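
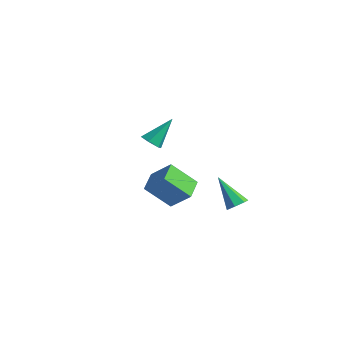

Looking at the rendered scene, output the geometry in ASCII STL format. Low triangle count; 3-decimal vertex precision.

solid 
facet normal -0.171 -0.694 -0.699
outer loop
vertex 0.026 -3.117 3.173
vertex -0.618 -2.976 3.19
vertex -0.22 -2.654 2.773
endloop
endfacet
facet normal 0.922 0.355 -0.156
outer loop
vertex 0.026 -3.117 3.173
vertex -0.22 -2.654 2.773
vertex -0.302 -1.684 4.49
endloop
endfacet
facet normal -0.171 -0.694 -0.699
outer loop
vertex -0.22 -2.654 2.773
vertex -0.618 -2.976 3.19
vertex -0.865 -2.512 2.79
endloop
endfacet
facet normal 0.177 0.861 -0.478
outer loop
vertex -0.22 -2.654 2.773
vertex -0.865 -2.512 2.79
vertex -0.302 -1.684 4.49
endloop
endfacet
facet normal -0.170 -0.694 -0.700
outer loop
vertex -0.865 -2.512 2.79
vertex -0.618 -2.976 3.19
vertex -1.263 -2.834 3.206
endloop
endfacet
facet normal -0.695 0.710 -0.116
outer loop
vertex -0.865 -2.512 2.79
vertex -1.263 -2.834 3.206
vertex -0.302 -1.684 4.49
endloop
endfacet
facet normal -0.170 -0.694 -0.700
outer loop
vertex -1.263 -2.834 3.206
vertex -0.618 -2.976 3.19
vertex -1.016 -3.298 3.606
endloop
endfacet
facet normal -0.821 0.052 0.568
outer loop
vertex -1.263 -2.834 3.206
vertex -1.016 -3.298 3.606
vertex -0.302 -1.684 4.49
endloop
endfacet
facet normal -0.169 -0.694 -0.699
outer loop
vertex -1.016 -3.298 3.606
vertex -0.618 -2.976 3.19
vertex -0.372 -3.439 3.59
endloop
endfacet
facet normal -0.077 -0.453 0.888
outer loop
vertex -1.016 -3.298 3.606
vertex -0.372 -3.439 3.59
vertex -0.302 -1.684 4.49
endloop
endfacet
facet normal -0.171 -0.694 -0.699
outer loop
vertex -0.372 -3.439 3.59
vertex -0.618 -2.976 3.19
vertex 0.026 -3.117 3.173
endloop
endfacet
facet normal 0.795 -0.302 0.526
outer loop
vertex -0.372 -3.439 3.59
vertex 0.026 -3.117 3.173
vertex -0.302 -1.684 4.49
endloop
endfacet
facet normal -0.685 -0.181 -0.705
outer loop
vertex -3.328 -0.647 -3.023
vertex -3.918 0.561 -2.76
vertex -2.154 0.224 -4.388
endloop
endfacet
facet normal 0.431 -0.882 -0.192
outer loop
vertex -0.962 0.539 -3.16
vertex -3.328 -0.647 -3.023
vertex -2.154 0.224 -4.388
endloop
endfacet
facet normal -0.685 -0.181 -0.705
outer loop
vertex -2.154 0.224 -4.388
vertex -3.918 0.561 -2.76
vertex -2.744 1.432 -4.124
endloop
endfacet
facet normal 0.587 0.436 -0.682
outer loop
vertex -2.744 1.432 -4.124
vertex -0.962 0.539 -3.16
vertex -2.154 0.224 -4.388
endloop
endfacet
facet normal -0.588 -0.435 0.682
outer loop
vertex -3.328 -0.647 -3.023
vertex -2.726 0.876 -1.532
vertex -3.918 0.561 -2.76
endloop
endfacet
facet normal 0.431 -0.882 -0.192
outer loop
vertex -2.136 -0.332 -1.796
vertex -3.328 -0.647 -3.023
vertex -0.962 0.539 -3.16
endloop
endfacet
facet normal -0.587 -0.436 0.682
outer loop
vertex -2.136 -0.332 -1.796
vertex -2.726 0.876 -1.532
vertex -3.328 -0.647 -3.023
endloop
endfacet
facet normal -0.431 0.882 0.192
outer loop
vertex -3.918 0.561 -2.76
vertex -2.726 0.876 -1.532
vertex -2.744 1.432 -4.124
endloop
endfacet
facet normal 0.587 0.435 -0.682
outer loop
vertex -1.552 1.747 -2.897
vertex -0.962 0.539 -3.16
vertex -2.744 1.432 -4.124
endloop
endfacet
facet normal -0.431 0.882 0.192
outer loop
vertex -2.744 1.432 -4.124
vertex -2.726 0.876 -1.532
vertex -1.552 1.747 -2.897
endloop
endfacet
facet normal 0.685 0.181 0.705
outer loop
vertex -1.552 1.747 -2.897
vertex -2.136 -0.332 -1.796
vertex -0.962 0.539 -3.16
endloop
endfacet
facet normal 0.686 0.181 0.705
outer loop
vertex -2.726 0.876 -1.532
vertex -2.136 -0.332 -1.796
vertex -1.552 1.747 -2.897
endloop
endfacet
facet normal 0.702 -0.062 -0.709
outer loop
vertex 2.098 1.686 -2.568
vertex 1.783 1.144 -2.832
vertex 1.692 1.802 -2.98
endloop
endfacet
facet normal -0.021 0.957 0.290
outer loop
vertex 2.098 1.686 -2.568
vertex 1.692 1.802 -2.98
vertex 0.317 1.276 -1.348
endloop
endfacet
facet normal 0.701 -0.063 -0.710
outer loop
vertex 1.692 1.802 -2.98
vertex 1.783 1.144 -2.832
vertex 1.354 1.422 -3.28
endloop
endfacet
facet normal -0.605 0.750 -0.268
outer loop
vertex 1.692 1.802 -2.98
vertex 1.354 1.422 -3.28
vertex 0.317 1.276 -1.348
endloop
endfacet
facet normal 0.702 -0.061 -0.710
outer loop
vertex 1.354 1.422 -3.28
vertex 1.783 1.144 -2.832
vertex 1.34 0.833 -3.243
endloop
endfacet
facet normal -0.881 -0.009 -0.473
outer loop
vertex 1.354 1.422 -3.28
vertex 1.34 0.833 -3.243
vertex 0.317 1.276 -1.348
endloop
endfacet
facet normal 0.702 -0.063 -0.709
outer loop
vertex 1.34 0.833 -3.243
vertex 1.783 1.144 -2.832
vertex 1.659 0.479 -2.896
endloop
endfacet
facet normal -0.642 -0.747 -0.172
outer loop
vertex 1.34 0.833 -3.243
vertex 1.659 0.479 -2.896
vertex 0.317 1.276 -1.348
endloop
endfacet
facet normal 0.702 -0.063 -0.709
outer loop
vertex 1.659 0.479 -2.896
vertex 1.783 1.144 -2.832
vertex 2.072 0.625 -2.5
endloop
endfacet
facet normal -0.070 -0.910 0.408
outer loop
vertex 1.659 0.479 -2.896
vertex 2.072 0.625 -2.5
vertex 0.317 1.276 -1.348
endloop
endfacet
facet normal 0.702 -0.063 -0.710
outer loop
vertex 2.072 0.625 -2.5
vertex 1.783 1.144 -2.832
vertex 2.267 1.163 -2.355
endloop
endfacet
facet normal 0.409 -0.373 0.833
outer loop
vertex 2.072 0.625 -2.5
vertex 2.267 1.163 -2.355
vertex 0.317 1.276 -1.348
endloop
endfacet
facet normal 0.702 -0.062 -0.710
outer loop
vertex 2.267 1.163 -2.355
vertex 1.783 1.144 -2.832
vertex 2.098 1.686 -2.568
endloop
endfacet
facet normal 0.429 0.456 0.780
outer loop
vertex 2.267 1.163 -2.355
vertex 2.098 1.686 -2.568
vertex 0.317 1.276 -1.348
endloop
endfacet

endsolid


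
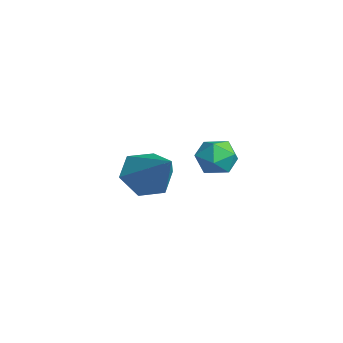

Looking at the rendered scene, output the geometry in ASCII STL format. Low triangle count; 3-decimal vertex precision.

solid 
facet normal -0.985 -0.170 0.024
outer loop
vertex 2.175 -2.857 -0.958
vertex 2.299 -3.606 -1.171
vertex 2.284 -3.411 -0.407
endloop
endfacet
facet normal -0.802 0.335 0.495
outer loop
vertex 2.175 -2.857 -0.958
vertex 2.284 -3.411 -0.407
vertex 2.627 -2.704 -0.33
endloop
endfacet
facet normal -0.484 0.864 0.138
outer loop
vertex 2.175 -2.857 -0.958
vertex 2.627 -2.704 -0.33
vertex 2.853 -2.463 -1.046
endloop
endfacet
facet normal -0.471 0.687 -0.554
outer loop
vertex 2.175 -2.857 -0.958
vertex 2.853 -2.463 -1.046
vertex 2.651 -3.021 -1.566
endloop
endfacet
facet normal -0.780 0.048 -0.624
outer loop
vertex 2.175 -2.857 -0.958
vertex 2.651 -3.021 -1.566
vertex 2.299 -3.606 -1.171
endloop
endfacet
facet normal -0.324 0.055 0.944
outer loop
vertex 2.627 -2.704 -0.33
vertex 2.284 -3.411 -0.407
vertex 3.029 -3.359 -0.154
endloop
endfacet
facet normal -0.621 -0.762 0.182
outer loop
vertex 2.284 -3.411 -0.407
vertex 2.299 -3.606 -1.171
vertex 2.827 -3.917 -0.674
endloop
endfacet
facet normal -0.289 -0.410 -0.865
outer loop
vertex 2.299 -3.606 -1.171
vertex 2.651 -3.021 -1.566
vertex 3.053 -3.676 -1.39
endloop
endfacet
facet normal 0.212 0.624 -0.752
outer loop
vertex 2.651 -3.021 -1.566
vertex 2.853 -2.463 -1.046
vertex 3.396 -2.969 -1.313
endloop
endfacet
facet normal 0.191 0.910 0.367
outer loop
vertex 2.853 -2.463 -1.046
vertex 2.627 -2.704 -0.33
vertex 3.381 -2.774 -0.549
endloop
endfacet
facet normal 0.471 -0.687 0.554
outer loop
vertex 3.505 -3.523 -0.762
vertex 3.029 -3.359 -0.154
vertex 2.827 -3.917 -0.674
endloop
endfacet
facet normal 0.484 -0.864 -0.138
outer loop
vertex 3.505 -3.523 -0.762
vertex 2.827 -3.917 -0.674
vertex 3.053 -3.676 -1.39
endloop
endfacet
facet normal 0.802 -0.335 -0.495
outer loop
vertex 3.505 -3.523 -0.762
vertex 3.053 -3.676 -1.39
vertex 3.396 -2.969 -1.313
endloop
endfacet
facet normal 0.985 0.170 -0.024
outer loop
vertex 3.505 -3.523 -0.762
vertex 3.396 -2.969 -1.313
vertex 3.381 -2.774 -0.549
endloop
endfacet
facet normal 0.780 -0.048 0.624
outer loop
vertex 3.505 -3.523 -0.762
vertex 3.381 -2.774 -0.549
vertex 3.029 -3.359 -0.154
endloop
endfacet
facet normal -0.212 -0.624 0.752
outer loop
vertex 2.827 -3.917 -0.674
vertex 3.029 -3.359 -0.154
vertex 2.284 -3.411 -0.407
endloop
endfacet
facet normal -0.191 -0.910 -0.367
outer loop
vertex 3.053 -3.676 -1.39
vertex 2.827 -3.917 -0.674
vertex 2.299 -3.606 -1.171
endloop
endfacet
facet normal 0.324 -0.055 -0.944
outer loop
vertex 3.396 -2.969 -1.313
vertex 3.053 -3.676 -1.39
vertex 2.651 -3.021 -1.566
endloop
endfacet
facet normal 0.621 0.762 -0.182
outer loop
vertex 3.381 -2.774 -0.549
vertex 3.396 -2.969 -1.313
vertex 2.853 -2.463 -1.046
endloop
endfacet
facet normal 0.289 0.410 0.865
outer loop
vertex 3.029 -3.359 -0.154
vertex 3.381 -2.774 -0.549
vertex 2.627 -2.704 -0.33
endloop
endfacet
facet normal -0.755 -0.175 -0.632
outer loop
vertex -0.701 -4.652 -4.159
vertex -1.34 -4.166 -3.53
vertex -0.85 -3.648 -4.259
endloop
endfacet
facet normal 0.881 0.084 -0.466
outer loop
vertex -0.701 -4.652 -4.159
vertex -0.85 -3.648 -4.259
vertex 0.26 -3.794 -2.19
endloop
endfacet
facet normal -0.755 -0.176 -0.632
outer loop
vertex -0.85 -3.648 -4.259
vertex -1.34 -4.166 -3.53
vertex -1.489 -3.162 -3.631
endloop
endfacet
facet normal 0.469 0.863 -0.191
outer loop
vertex -0.85 -3.648 -4.259
vertex -1.489 -3.162 -3.631
vertex 0.26 -3.794 -2.19
endloop
endfacet
facet normal -0.755 -0.176 -0.632
outer loop
vertex -1.489 -3.162 -3.631
vertex -1.34 -4.166 -3.53
vertex -1.979 -3.68 -2.901
endloop
endfacet
facet normal -0.122 0.846 0.519
outer loop
vertex -1.489 -3.162 -3.631
vertex -1.979 -3.68 -2.901
vertex 0.26 -3.794 -2.19
endloop
endfacet
facet normal -0.755 -0.175 -0.632
outer loop
vertex -1.979 -3.68 -2.901
vertex -1.34 -4.166 -3.53
vertex -1.83 -4.684 -2.801
endloop
endfacet
facet normal -0.300 0.050 0.953
outer loop
vertex -1.979 -3.68 -2.901
vertex -1.83 -4.684 -2.801
vertex 0.26 -3.794 -2.19
endloop
endfacet
facet normal -0.755 -0.176 -0.632
outer loop
vertex -1.83 -4.684 -2.801
vertex -1.34 -4.166 -3.53
vertex -1.191 -5.17 -3.429
endloop
endfacet
facet normal 0.112 -0.728 0.677
outer loop
vertex -1.83 -4.684 -2.801
vertex -1.191 -5.17 -3.429
vertex 0.26 -3.794 -2.19
endloop
endfacet
facet normal -0.755 -0.176 -0.632
outer loop
vertex -1.191 -5.17 -3.429
vertex -1.34 -4.166 -3.53
vertex -0.701 -4.652 -4.159
endloop
endfacet
facet normal 0.702 -0.711 -0.033
outer loop
vertex -1.191 -5.17 -3.429
vertex -0.701 -4.652 -4.159
vertex 0.26 -3.794 -2.19
endloop
endfacet

endsolid


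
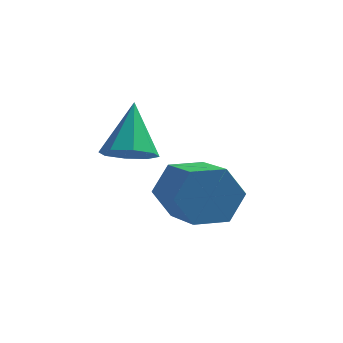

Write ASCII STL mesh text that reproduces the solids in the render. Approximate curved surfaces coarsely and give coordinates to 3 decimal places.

solid 
facet normal -0.443 0.826 -0.347
outer loop
vertex 1.545 0.812 -2.794
vertex 0.998 0.889 -1.913
vertex 1.925 1.353 -1.992
endloop
endfacet
facet normal 0.819 0.215 -0.533
outer loop
vertex 1.545 0.812 -2.794
vertex 1.925 1.353 -1.992
vertex 2.369 -0.726 -2.148
endloop
endfacet
facet normal 0.818 0.215 -0.533
outer loop
vertex 2.369 -0.726 -2.148
vertex 1.925 1.353 -1.992
vertex 2.749 -0.184 -1.346
endloop
endfacet
facet normal 0.444 -0.826 0.348
outer loop
vertex 2.369 -0.726 -2.148
vertex 2.749 -0.184 -1.346
vertex 1.822 -0.649 -1.267
endloop
endfacet
facet normal -0.443 0.826 -0.347
outer loop
vertex 1.925 1.353 -1.992
vertex 0.998 0.889 -1.913
vertex 1.378 1.43 -1.11
endloop
endfacet
facet normal 0.726 0.558 0.402
outer loop
vertex 1.925 1.353 -1.992
vertex 1.378 1.43 -1.11
vertex 2.749 -0.184 -1.346
endloop
endfacet
facet normal 0.726 0.558 0.401
outer loop
vertex 2.749 -0.184 -1.346
vertex 1.378 1.43 -1.11
vertex 2.203 -0.107 -0.465
endloop
endfacet
facet normal 0.444 -0.826 0.347
outer loop
vertex 2.749 -0.184 -1.346
vertex 2.203 -0.107 -0.465
vertex 1.822 -0.649 -1.267
endloop
endfacet
facet normal -0.443 0.827 -0.347
outer loop
vertex 1.378 1.43 -1.11
vertex 0.998 0.889 -1.913
vertex 0.451 0.966 -1.032
endloop
endfacet
facet normal -0.093 0.343 0.935
outer loop
vertex 1.378 1.43 -1.11
vertex 0.451 0.966 -1.032
vertex 2.203 -0.107 -0.465
endloop
endfacet
facet normal -0.092 0.343 0.935
outer loop
vertex 2.203 -0.107 -0.465
vertex 0.451 0.966 -1.032
vertex 1.275 -0.572 -0.386
endloop
endfacet
facet normal 0.444 -0.826 0.348
outer loop
vertex 2.203 -0.107 -0.465
vertex 1.275 -0.572 -0.386
vertex 1.822 -0.649 -1.267
endloop
endfacet
facet normal -0.444 0.826 -0.348
outer loop
vertex 0.451 0.966 -1.032
vertex 0.998 0.889 -1.913
vertex 0.071 0.424 -1.834
endloop
endfacet
facet normal -0.818 -0.215 0.533
outer loop
vertex 0.451 0.966 -1.032
vertex 0.071 0.424 -1.834
vertex 1.275 -0.572 -0.386
endloop
endfacet
facet normal -0.819 -0.215 0.533
outer loop
vertex 1.275 -0.572 -0.386
vertex 0.071 0.424 -1.834
vertex 0.895 -1.113 -1.188
endloop
endfacet
facet normal 0.443 -0.826 0.347
outer loop
vertex 1.275 -0.572 -0.386
vertex 0.895 -1.113 -1.188
vertex 1.822 -0.649 -1.267
endloop
endfacet
facet normal -0.444 0.826 -0.347
outer loop
vertex 0.071 0.424 -1.834
vertex 0.998 0.889 -1.913
vertex 0.617 0.347 -2.715
endloop
endfacet
facet normal -0.726 -0.558 -0.401
outer loop
vertex 0.071 0.424 -1.834
vertex 0.617 0.347 -2.715
vertex 0.895 -1.113 -1.188
endloop
endfacet
facet normal -0.726 -0.558 -0.402
outer loop
vertex 0.895 -1.113 -1.188
vertex 0.617 0.347 -2.715
vertex 1.442 -1.19 -2.07
endloop
endfacet
facet normal 0.443 -0.826 0.347
outer loop
vertex 0.895 -1.113 -1.188
vertex 1.442 -1.19 -2.07
vertex 1.822 -0.649 -1.267
endloop
endfacet
facet normal -0.444 0.826 -0.348
outer loop
vertex 0.617 0.347 -2.715
vertex 0.998 0.889 -1.913
vertex 1.545 0.812 -2.794
endloop
endfacet
facet normal 0.092 -0.343 -0.935
outer loop
vertex 0.617 0.347 -2.715
vertex 1.545 0.812 -2.794
vertex 1.442 -1.19 -2.07
endloop
endfacet
facet normal 0.093 -0.343 -0.935
outer loop
vertex 1.442 -1.19 -2.07
vertex 1.545 0.812 -2.794
vertex 2.369 -0.726 -2.148
endloop
endfacet
facet normal 0.443 -0.827 0.347
outer loop
vertex 1.442 -1.19 -2.07
vertex 2.369 -0.726 -2.148
vertex 1.822 -0.649 -1.267
endloop
endfacet
facet normal 0.019 -0.636 -0.771
outer loop
vertex 0.088 -0.373 -0.084
vertex -0.321 -0.926 0.362
vertex -0.535 -0.318 -0.145
endloop
endfacet
facet normal 0.112 0.953 -0.283
outer loop
vertex 0.088 -0.373 -0.084
vertex -0.535 -0.318 -0.145
vertex -0.359 0.226 1.758
endloop
endfacet
facet normal 0.022 -0.636 -0.772
outer loop
vertex -0.535 -0.318 -0.145
vertex -0.321 -0.926 0.362
vertex -1.032 -0.62 0.09
endloop
endfacet
facet normal -0.571 0.802 -0.176
outer loop
vertex -0.535 -0.318 -0.145
vertex -1.032 -0.62 0.09
vertex -0.359 0.226 1.758
endloop
endfacet
facet normal 0.021 -0.637 -0.771
outer loop
vertex -1.032 -0.62 0.09
vertex -0.321 -0.926 0.362
vertex -1.113 -1.101 0.485
endloop
endfacet
facet normal -0.923 0.325 0.207
outer loop
vertex -1.032 -0.62 0.09
vertex -1.113 -1.101 0.485
vertex -0.359 0.226 1.758
endloop
endfacet
facet normal 0.021 -0.637 -0.771
outer loop
vertex -1.113 -1.101 0.485
vertex -0.321 -0.926 0.362
vertex -0.731 -1.479 0.808
endloop
endfacet
facet normal -0.739 -0.197 0.644
outer loop
vertex -1.113 -1.101 0.485
vertex -0.731 -1.479 0.808
vertex -0.359 0.226 1.758
endloop
endfacet
facet normal 0.020 -0.637 -0.771
outer loop
vertex -0.731 -1.479 0.808
vertex -0.321 -0.926 0.362
vertex -0.108 -1.534 0.87
endloop
endfacet
facet normal -0.128 -0.461 0.878
outer loop
vertex -0.731 -1.479 0.808
vertex -0.108 -1.534 0.87
vertex -0.359 0.226 1.758
endloop
endfacet
facet normal 0.021 -0.637 -0.771
outer loop
vertex -0.108 -1.534 0.87
vertex -0.321 -0.926 0.362
vertex 0.389 -1.232 0.634
endloop
endfacet
facet normal 0.555 -0.310 0.772
outer loop
vertex -0.108 -1.534 0.87
vertex 0.389 -1.232 0.634
vertex -0.359 0.226 1.758
endloop
endfacet
facet normal 0.021 -0.637 -0.771
outer loop
vertex 0.389 -1.232 0.634
vertex -0.321 -0.926 0.362
vertex 0.47 -0.751 0.239
endloop
endfacet
facet normal 0.907 0.166 0.388
outer loop
vertex 0.389 -1.232 0.634
vertex 0.47 -0.751 0.239
vertex -0.359 0.226 1.758
endloop
endfacet
facet normal 0.021 -0.637 -0.771
outer loop
vertex 0.47 -0.751 0.239
vertex -0.321 -0.926 0.362
vertex 0.088 -0.373 -0.084
endloop
endfacet
facet normal 0.723 0.689 -0.049
outer loop
vertex 0.47 -0.751 0.239
vertex 0.088 -0.373 -0.084
vertex -0.359 0.226 1.758
endloop
endfacet

endsolid


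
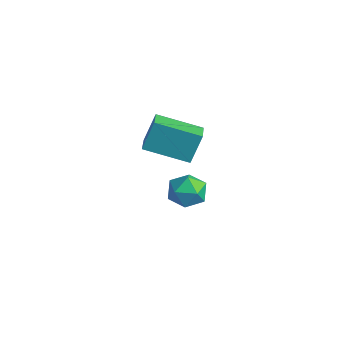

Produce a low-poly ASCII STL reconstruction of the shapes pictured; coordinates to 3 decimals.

solid 
facet normal -0.622 -0.718 0.311
outer loop
vertex 1.496 -3.118 5.071
vertex 0.565 -2.451 4.748
vertex 1.527 -3.737 3.705
endloop
endfacet
facet normal 0.782 -0.561 0.272
outer loop
vertex 2.835 -2.229 3.052
vertex 1.496 -3.118 5.071
vertex 1.527 -3.737 3.705
endloop
endfacet
facet normal -0.623 -0.718 0.310
outer loop
vertex 1.527 -3.737 3.705
vertex 0.565 -2.451 4.748
vertex 0.596 -3.069 3.381
endloop
endfacet
facet normal 0.021 -0.413 -0.911
outer loop
vertex 0.596 -3.069 3.381
vertex 2.835 -2.229 3.052
vertex 1.527 -3.737 3.705
endloop
endfacet
facet normal -0.021 0.412 0.911
outer loop
vertex 1.496 -3.118 5.071
vertex 1.873 -0.943 4.095
vertex 0.565 -2.451 4.748
endloop
endfacet
facet normal 0.782 -0.561 0.271
outer loop
vertex 2.804 -1.611 4.419
vertex 1.496 -3.118 5.071
vertex 2.835 -2.229 3.052
endloop
endfacet
facet normal -0.021 0.412 0.911
outer loop
vertex 2.804 -1.611 4.419
vertex 1.873 -0.943 4.095
vertex 1.496 -3.118 5.071
endloop
endfacet
facet normal -0.782 0.561 -0.271
outer loop
vertex 0.565 -2.451 4.748
vertex 1.873 -0.943 4.095
vertex 0.596 -3.069 3.381
endloop
endfacet
facet normal 0.021 -0.412 -0.911
outer loop
vertex 1.904 -1.562 2.729
vertex 2.835 -2.229 3.052
vertex 0.596 -3.069 3.381
endloop
endfacet
facet normal -0.782 0.561 -0.272
outer loop
vertex 0.596 -3.069 3.381
vertex 1.873 -0.943 4.095
vertex 1.904 -1.562 2.729
endloop
endfacet
facet normal 0.622 0.718 -0.311
outer loop
vertex 1.904 -1.562 2.729
vertex 2.804 -1.611 4.419
vertex 2.835 -2.229 3.052
endloop
endfacet
facet normal 0.623 0.718 -0.311
outer loop
vertex 1.873 -0.943 4.095
vertex 2.804 -1.611 4.419
vertex 1.904 -1.562 2.729
endloop
endfacet
facet normal -0.773 0.610 -0.176
outer loop
vertex 0.217 -0.016 -1.464
vertex -0.393 -0.779 -1.432
vertex -0.187 -0.283 -0.615
endloop
endfacet
facet normal -0.255 0.950 0.178
outer loop
vertex 0.217 -0.016 -1.464
vertex -0.187 -0.283 -0.615
vertex 0.755 -0.024 -0.648
endloop
endfacet
facet normal 0.340 0.915 -0.215
outer loop
vertex 0.217 -0.016 -1.464
vertex 0.755 -0.024 -0.648
vertex 1.132 -0.361 -1.485
endloop
endfacet
facet normal 0.190 0.553 -0.812
outer loop
vertex 0.217 -0.016 -1.464
vertex 1.132 -0.361 -1.485
vertex 0.422 -0.828 -1.969
endloop
endfacet
facet normal -0.497 0.364 -0.788
outer loop
vertex 0.217 -0.016 -1.464
vertex 0.422 -0.828 -1.969
vertex -0.393 -0.779 -1.432
endloop
endfacet
facet normal -0.137 0.600 0.788
outer loop
vertex 0.755 -0.024 -0.648
vertex -0.187 -0.283 -0.615
vertex 0.478 -0.792 -0.111
endloop
endfacet
facet normal -0.975 0.049 0.216
outer loop
vertex -0.187 -0.283 -0.615
vertex -0.393 -0.779 -1.432
vertex -0.232 -1.259 -0.595
endloop
endfacet
facet normal -0.530 -0.349 -0.773
outer loop
vertex -0.393 -0.779 -1.432
vertex 0.422 -0.828 -1.969
vertex 0.145 -1.596 -1.432
endloop
endfacet
facet normal 0.582 -0.043 -0.812
outer loop
vertex 0.422 -0.828 -1.969
vertex 1.132 -0.361 -1.485
vertex 1.087 -1.337 -1.465
endloop
endfacet
facet normal 0.825 0.544 0.153
outer loop
vertex 1.132 -0.361 -1.485
vertex 0.755 -0.024 -0.648
vertex 1.293 -0.841 -0.648
endloop
endfacet
facet normal -0.190 -0.553 0.812
outer loop
vertex 0.683 -1.604 -0.616
vertex 0.478 -0.792 -0.111
vertex -0.232 -1.259 -0.595
endloop
endfacet
facet normal -0.340 -0.915 0.215
outer loop
vertex 0.683 -1.604 -0.616
vertex -0.232 -1.259 -0.595
vertex 0.145 -1.596 -1.432
endloop
endfacet
facet normal 0.255 -0.950 -0.178
outer loop
vertex 0.683 -1.604 -0.616
vertex 0.145 -1.596 -1.432
vertex 1.087 -1.337 -1.465
endloop
endfacet
facet normal 0.773 -0.610 0.176
outer loop
vertex 0.683 -1.604 -0.616
vertex 1.087 -1.337 -1.465
vertex 1.293 -0.841 -0.648
endloop
endfacet
facet normal 0.497 -0.364 0.788
outer loop
vertex 0.683 -1.604 -0.616
vertex 1.293 -0.841 -0.648
vertex 0.478 -0.792 -0.111
endloop
endfacet
facet normal -0.582 0.043 0.812
outer loop
vertex -0.232 -1.259 -0.595
vertex 0.478 -0.792 -0.111
vertex -0.187 -0.283 -0.615
endloop
endfacet
facet normal -0.825 -0.544 -0.153
outer loop
vertex 0.145 -1.596 -1.432
vertex -0.232 -1.259 -0.595
vertex -0.393 -0.779 -1.432
endloop
endfacet
facet normal 0.137 -0.600 -0.788
outer loop
vertex 1.087 -1.337 -1.465
vertex 0.145 -1.596 -1.432
vertex 0.422 -0.828 -1.969
endloop
endfacet
facet normal 0.975 -0.049 -0.216
outer loop
vertex 1.293 -0.841 -0.648
vertex 1.087 -1.337 -1.465
vertex 1.132 -0.361 -1.485
endloop
endfacet
facet normal 0.530 0.349 0.773
outer loop
vertex 0.478 -0.792 -0.111
vertex 1.293 -0.841 -0.648
vertex 0.755 -0.024 -0.648
endloop
endfacet

endsolid


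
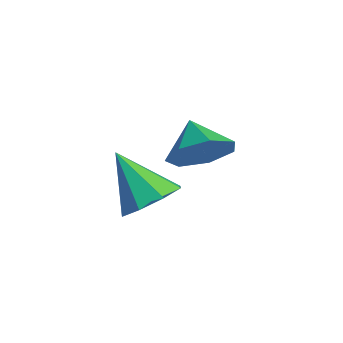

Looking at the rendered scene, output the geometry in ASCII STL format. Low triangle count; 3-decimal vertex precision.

solid 
facet normal 0.617 0.263 -0.742
outer loop
vertex -0.387 0.619 1.089
vertex -1.033 0.621 0.553
vertex -0.675 1.193 1.053
endloop
endfacet
facet normal 0.315 0.216 0.924
outer loop
vertex -0.387 0.619 1.089
vertex -0.675 1.193 1.053
vertex -2.027 0.199 1.747
endloop
endfacet
facet normal 0.618 0.261 -0.741
outer loop
vertex -0.675 1.193 1.053
vertex -1.033 0.621 0.553
vertex -1.172 1.432 0.723
endloop
endfacet
facet normal -0.141 0.689 0.711
outer loop
vertex -0.675 1.193 1.053
vertex -1.172 1.432 0.723
vertex -2.027 0.199 1.747
endloop
endfacet
facet normal 0.616 0.261 -0.743
outer loop
vertex -1.172 1.432 0.723
vertex -1.033 0.621 0.553
vertex -1.589 1.195 0.294
endloop
endfacet
facet normal -0.671 0.690 0.271
outer loop
vertex -1.172 1.432 0.723
vertex -1.589 1.195 0.294
vertex -2.027 0.199 1.747
endloop
endfacet
facet normal 0.617 0.263 -0.742
outer loop
vertex -1.589 1.195 0.294
vertex -1.033 0.621 0.553
vertex -1.68 0.623 0.016
endloop
endfacet
facet normal -0.965 0.221 -0.139
outer loop
vertex -1.589 1.195 0.294
vertex -1.68 0.623 0.016
vertex -2.027 0.199 1.747
endloop
endfacet
facet normal 0.617 0.262 -0.742
outer loop
vertex -1.68 0.623 0.016
vertex -1.033 0.621 0.553
vertex -1.392 0.049 0.053
endloop
endfacet
facet normal -0.851 -0.445 -0.280
outer loop
vertex -1.68 0.623 0.016
vertex -1.392 0.049 0.053
vertex -2.027 0.199 1.747
endloop
endfacet
facet normal 0.616 0.262 -0.743
outer loop
vertex -1.392 0.049 0.053
vertex -1.033 0.621 0.553
vertex -0.894 -0.19 0.382
endloop
endfacet
facet normal -0.395 -0.916 -0.067
outer loop
vertex -1.392 0.049 0.053
vertex -0.894 -0.19 0.382
vertex -2.027 0.199 1.747
endloop
endfacet
facet normal 0.618 0.262 -0.741
outer loop
vertex -0.894 -0.19 0.382
vertex -1.033 0.621 0.553
vertex -0.478 0.046 0.812
endloop
endfacet
facet normal 0.135 -0.918 0.373
outer loop
vertex -0.894 -0.19 0.382
vertex -0.478 0.046 0.812
vertex -2.027 0.199 1.747
endloop
endfacet
facet normal 0.617 0.261 -0.743
outer loop
vertex -0.478 0.046 0.812
vertex -1.033 0.621 0.553
vertex -0.387 0.619 1.089
endloop
endfacet
facet normal 0.429 -0.447 0.785
outer loop
vertex -0.478 0.046 0.812
vertex -0.387 0.619 1.089
vertex -2.027 0.199 1.747
endloop
endfacet
facet normal 0.833 -0.135 -0.536
outer loop
vertex -2.34 2.829 1.145
vertex -2.833 2.864 0.37
vertex -2.429 3.555 0.824
endloop
endfacet
facet normal -0.060 0.397 0.916
outer loop
vertex -2.34 2.829 1.145
vertex -2.429 3.555 0.824
vertex -3.767 3.016 0.97
endloop
endfacet
facet normal 0.833 -0.135 -0.536
outer loop
vertex -2.429 3.555 0.824
vertex -2.833 2.864 0.37
vertex -2.823 3.76 0.16
endloop
endfacet
facet normal -0.295 0.850 0.437
outer loop
vertex -2.429 3.555 0.824
vertex -2.823 3.76 0.16
vertex -3.767 3.016 0.97
endloop
endfacet
facet normal 0.834 -0.135 -0.535
outer loop
vertex -2.823 3.76 0.16
vertex -2.833 2.864 0.37
vertex -3.224 3.29 -0.346
endloop
endfacet
facet normal -0.680 0.721 -0.131
outer loop
vertex -2.823 3.76 0.16
vertex -3.224 3.29 -0.346
vertex -3.767 3.016 0.97
endloop
endfacet
facet normal 0.833 -0.136 -0.536
outer loop
vertex -3.224 3.29 -0.346
vertex -2.833 2.864 0.37
vertex -3.332 2.5 -0.313
endloop
endfacet
facet normal -0.927 0.112 -0.359
outer loop
vertex -3.224 3.29 -0.346
vertex -3.332 2.5 -0.313
vertex -3.767 3.016 0.97
endloop
endfacet
facet normal 0.833 -0.136 -0.536
outer loop
vertex -3.332 2.5 -0.313
vertex -2.833 2.864 0.37
vertex -3.064 1.984 0.234
endloop
endfacet
facet normal -0.849 -0.523 -0.077
outer loop
vertex -3.332 2.5 -0.313
vertex -3.064 1.984 0.234
vertex -3.767 3.016 0.97
endloop
endfacet
facet normal 0.833 -0.136 -0.537
outer loop
vertex -3.064 1.984 0.234
vertex -2.833 2.864 0.37
vertex -2.622 2.13 0.883
endloop
endfacet
facet normal -0.505 -0.702 0.502
outer loop
vertex -3.064 1.984 0.234
vertex -2.622 2.13 0.883
vertex -3.767 3.016 0.97
endloop
endfacet
facet normal 0.833 -0.135 -0.536
outer loop
vertex -2.622 2.13 0.883
vertex -2.833 2.864 0.37
vertex -2.34 2.829 1.145
endloop
endfacet
facet normal -0.154 -0.292 0.944
outer loop
vertex -2.622 2.13 0.883
vertex -2.34 2.829 1.145
vertex -3.767 3.016 0.97
endloop
endfacet

endsolid


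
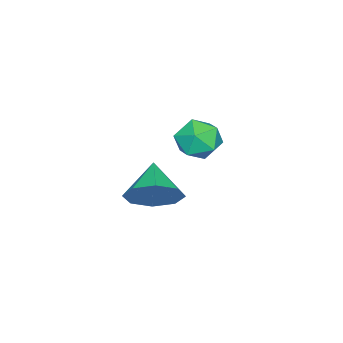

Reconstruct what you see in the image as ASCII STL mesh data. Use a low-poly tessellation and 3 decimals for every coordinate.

solid 
facet normal -0.637 -0.526 0.564
outer loop
vertex -2.092 -0.367 3.998
vertex -1.68 -1.094 3.785
vertex -1.434 -0.647 4.48
endloop
endfacet
facet normal -0.548 0.133 0.826
outer loop
vertex -2.092 -0.367 3.998
vertex -1.434 -0.647 4.48
vertex -1.508 0.192 4.296
endloop
endfacet
facet normal -0.735 0.599 0.318
outer loop
vertex -2.092 -0.367 3.998
vertex -1.508 0.192 4.296
vertex -1.799 0.264 3.488
endloop
endfacet
facet normal -0.939 0.228 -0.258
outer loop
vertex -2.092 -0.367 3.998
vertex -1.799 0.264 3.488
vertex -1.905 -0.531 3.172
endloop
endfacet
facet normal -0.878 -0.467 -0.106
outer loop
vertex -2.092 -0.367 3.998
vertex -1.905 -0.531 3.172
vertex -1.68 -1.094 3.785
endloop
endfacet
facet normal 0.145 0.224 0.964
outer loop
vertex -1.508 0.192 4.296
vertex -1.434 -0.647 4.48
vertex -0.735 -0.189 4.268
endloop
endfacet
facet normal 0.003 -0.842 0.540
outer loop
vertex -1.434 -0.647 4.48
vertex -1.68 -1.094 3.785
vertex -0.841 -0.984 3.952
endloop
endfacet
facet normal -0.387 -0.745 -0.543
outer loop
vertex -1.68 -1.094 3.785
vertex -1.905 -0.531 3.172
vertex -1.132 -0.912 3.144
endloop
endfacet
facet normal -0.487 0.378 -0.788
outer loop
vertex -1.905 -0.531 3.172
vertex -1.799 0.264 3.488
vertex -1.206 -0.073 2.96
endloop
endfacet
facet normal -0.157 0.977 0.144
outer loop
vertex -1.799 0.264 3.488
vertex -1.508 0.192 4.296
vertex -0.96 0.374 3.655
endloop
endfacet
facet normal 0.939 -0.228 0.258
outer loop
vertex -0.548 -0.353 3.442
vertex -0.735 -0.189 4.268
vertex -0.841 -0.984 3.952
endloop
endfacet
facet normal 0.735 -0.599 -0.318
outer loop
vertex -0.548 -0.353 3.442
vertex -0.841 -0.984 3.952
vertex -1.132 -0.912 3.144
endloop
endfacet
facet normal 0.548 -0.133 -0.826
outer loop
vertex -0.548 -0.353 3.442
vertex -1.132 -0.912 3.144
vertex -1.206 -0.073 2.96
endloop
endfacet
facet normal 0.637 0.526 -0.564
outer loop
vertex -0.548 -0.353 3.442
vertex -1.206 -0.073 2.96
vertex -0.96 0.374 3.655
endloop
endfacet
facet normal 0.878 0.467 0.106
outer loop
vertex -0.548 -0.353 3.442
vertex -0.96 0.374 3.655
vertex -0.735 -0.189 4.268
endloop
endfacet
facet normal 0.487 -0.378 0.788
outer loop
vertex -0.841 -0.984 3.952
vertex -0.735 -0.189 4.268
vertex -1.434 -0.647 4.48
endloop
endfacet
facet normal 0.157 -0.977 -0.144
outer loop
vertex -1.132 -0.912 3.144
vertex -0.841 -0.984 3.952
vertex -1.68 -1.094 3.785
endloop
endfacet
facet normal -0.145 -0.224 -0.964
outer loop
vertex -1.206 -0.073 2.96
vertex -1.132 -0.912 3.144
vertex -1.905 -0.531 3.172
endloop
endfacet
facet normal -0.003 0.842 -0.540
outer loop
vertex -0.96 0.374 3.655
vertex -1.206 -0.073 2.96
vertex -1.799 0.264 3.488
endloop
endfacet
facet normal 0.387 0.745 0.543
outer loop
vertex -0.735 -0.189 4.268
vertex -0.96 0.374 3.655
vertex -1.508 0.192 4.296
endloop
endfacet
facet normal 0.749 0.417 -0.514
outer loop
vertex -1.509 -1.988 0.895
vertex -1.949 -2.296 0.004
vertex -2.013 -1.447 0.6
endloop
endfacet
facet normal -0.240 0.283 0.929
outer loop
vertex -1.509 -1.988 0.895
vertex -2.013 -1.447 0.6
vertex -3.071 -2.924 0.776
endloop
endfacet
facet normal 0.748 0.418 -0.515
outer loop
vertex -2.013 -1.447 0.6
vertex -1.949 -2.296 0.004
vertex -2.48 -1.404 -0.043
endloop
endfacet
facet normal -0.665 0.538 0.519
outer loop
vertex -2.013 -1.447 0.6
vertex -2.48 -1.404 -0.043
vertex -3.071 -2.924 0.776
endloop
endfacet
facet normal 0.749 0.419 -0.514
outer loop
vertex -2.48 -1.404 -0.043
vertex -1.949 -2.296 0.004
vertex -2.635 -1.883 -0.659
endloop
endfacet
facet normal -0.937 0.346 -0.034
outer loop
vertex -2.48 -1.404 -0.043
vertex -2.635 -1.883 -0.659
vertex -3.071 -2.924 0.776
endloop
endfacet
facet normal 0.749 0.418 -0.514
outer loop
vertex -2.635 -1.883 -0.659
vertex -1.949 -2.296 0.004
vertex -2.388 -2.605 -0.886
endloop
endfacet
facet normal -0.897 -0.180 -0.403
outer loop
vertex -2.635 -1.883 -0.659
vertex -2.388 -2.605 -0.886
vertex -3.071 -2.924 0.776
endloop
endfacet
facet normal 0.749 0.418 -0.514
outer loop
vertex -2.388 -2.605 -0.886
vertex -1.949 -2.296 0.004
vertex -1.884 -3.146 -0.592
endloop
endfacet
facet normal -0.568 -0.733 -0.374
outer loop
vertex -2.388 -2.605 -0.886
vertex -1.884 -3.146 -0.592
vertex -3.071 -2.924 0.776
endloop
endfacet
facet normal 0.748 0.418 -0.515
outer loop
vertex -1.884 -3.146 -0.592
vertex -1.949 -2.296 0.004
vertex -1.417 -3.189 0.051
endloop
endfacet
facet normal -0.142 -0.989 0.037
outer loop
vertex -1.884 -3.146 -0.592
vertex -1.417 -3.189 0.051
vertex -3.071 -2.924 0.776
endloop
endfacet
facet normal 0.749 0.419 -0.514
outer loop
vertex -1.417 -3.189 0.051
vertex -1.949 -2.296 0.004
vertex -1.262 -2.71 0.667
endloop
endfacet
facet normal 0.130 -0.798 0.588
outer loop
vertex -1.417 -3.189 0.051
vertex -1.262 -2.71 0.667
vertex -3.071 -2.924 0.776
endloop
endfacet
facet normal 0.749 0.419 -0.514
outer loop
vertex -1.262 -2.71 0.667
vertex -1.949 -2.296 0.004
vertex -1.509 -1.988 0.895
endloop
endfacet
facet normal 0.090 -0.272 0.958
outer loop
vertex -1.262 -2.71 0.667
vertex -1.509 -1.988 0.895
vertex -3.071 -2.924 0.776
endloop
endfacet

endsolid


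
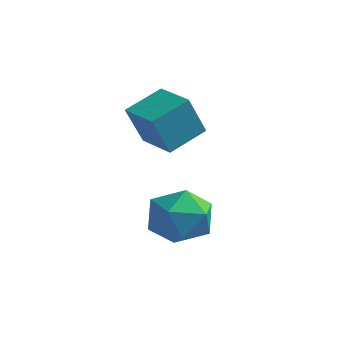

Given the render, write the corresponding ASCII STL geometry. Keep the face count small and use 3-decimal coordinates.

solid 
facet normal -0.775 0.605 -0.182
outer loop
vertex -1.541 -2.479 -1.194
vertex -2.151 -3.213 -1.034
vertex -1.878 -2.642 -0.302
endloop
endfacet
facet normal -0.227 0.970 0.091
outer loop
vertex -1.541 -2.479 -1.194
vertex -1.878 -2.642 -0.302
vertex -0.948 -2.412 -0.434
endloop
endfacet
facet normal 0.336 0.879 -0.339
outer loop
vertex -1.541 -2.479 -1.194
vertex -0.948 -2.412 -0.434
vertex -0.646 -2.841 -1.246
endloop
endfacet
facet normal 0.134 0.458 -0.879
outer loop
vertex -1.541 -2.479 -1.194
vertex -0.646 -2.841 -1.246
vertex -1.389 -3.336 -1.617
endloop
endfacet
facet normal -0.552 0.288 -0.782
outer loop
vertex -1.541 -2.479 -1.194
vertex -1.389 -3.336 -1.617
vertex -2.151 -3.213 -1.034
endloop
endfacet
facet normal -0.066 0.685 0.726
outer loop
vertex -0.948 -2.412 -0.434
vertex -1.878 -2.642 -0.302
vertex -1.191 -3.104 0.197
endloop
endfacet
facet normal -0.955 0.094 0.283
outer loop
vertex -1.878 -2.642 -0.302
vertex -2.151 -3.213 -1.034
vertex -1.934 -3.599 -0.174
endloop
endfacet
facet normal -0.594 -0.418 -0.687
outer loop
vertex -2.151 -3.213 -1.034
vertex -1.389 -3.336 -1.617
vertex -1.632 -4.028 -0.986
endloop
endfacet
facet normal 0.517 -0.143 -0.844
outer loop
vertex -1.389 -3.336 -1.617
vertex -0.646 -2.841 -1.246
vertex -0.702 -3.798 -1.118
endloop
endfacet
facet normal 0.842 0.538 0.029
outer loop
vertex -0.646 -2.841 -1.246
vertex -0.948 -2.412 -0.434
vertex -0.429 -3.227 -0.386
endloop
endfacet
facet normal -0.134 -0.458 0.879
outer loop
vertex -1.039 -3.961 -0.226
vertex -1.191 -3.104 0.197
vertex -1.934 -3.599 -0.174
endloop
endfacet
facet normal -0.336 -0.879 0.339
outer loop
vertex -1.039 -3.961 -0.226
vertex -1.934 -3.599 -0.174
vertex -1.632 -4.028 -0.986
endloop
endfacet
facet normal 0.227 -0.970 -0.091
outer loop
vertex -1.039 -3.961 -0.226
vertex -1.632 -4.028 -0.986
vertex -0.702 -3.798 -1.118
endloop
endfacet
facet normal 0.775 -0.605 0.182
outer loop
vertex -1.039 -3.961 -0.226
vertex -0.702 -3.798 -1.118
vertex -0.429 -3.227 -0.386
endloop
endfacet
facet normal 0.552 -0.288 0.782
outer loop
vertex -1.039 -3.961 -0.226
vertex -0.429 -3.227 -0.386
vertex -1.191 -3.104 0.197
endloop
endfacet
facet normal -0.517 0.143 0.844
outer loop
vertex -1.934 -3.599 -0.174
vertex -1.191 -3.104 0.197
vertex -1.878 -2.642 -0.302
endloop
endfacet
facet normal -0.842 -0.538 -0.029
outer loop
vertex -1.632 -4.028 -0.986
vertex -1.934 -3.599 -0.174
vertex -2.151 -3.213 -1.034
endloop
endfacet
facet normal 0.066 -0.685 -0.726
outer loop
vertex -0.702 -3.798 -1.118
vertex -1.632 -4.028 -0.986
vertex -1.389 -3.336 -1.617
endloop
endfacet
facet normal 0.955 -0.094 -0.283
outer loop
vertex -0.429 -3.227 -0.386
vertex -0.702 -3.798 -1.118
vertex -0.646 -2.841 -1.246
endloop
endfacet
facet normal 0.594 0.418 0.687
outer loop
vertex -1.191 -3.104 0.197
vertex -0.429 -3.227 -0.386
vertex -0.948 -2.412 -0.434
endloop
endfacet
facet normal -0.971 0.235 0.040
outer loop
vertex -3.896 -2.384 2.101
vertex -3.61 -1.294 2.642
vertex -3.805 -1.796 0.867
endloop
endfacet
facet normal -0.229 -0.872 -0.432
outer loop
vertex -2.61 -2.086 0.818
vertex -3.896 -2.384 2.101
vertex -3.805 -1.796 0.867
endloop
endfacet
facet normal -0.971 0.236 0.040
outer loop
vertex -3.805 -1.796 0.867
vertex -3.61 -1.294 2.642
vertex -3.518 -0.706 1.408
endloop
endfacet
facet normal 0.067 0.429 -0.901
outer loop
vertex -3.518 -0.706 1.408
vertex -2.61 -2.086 0.818
vertex -3.805 -1.796 0.867
endloop
endfacet
facet normal -0.067 -0.429 0.901
outer loop
vertex -3.896 -2.384 2.101
vertex -2.415 -1.584 2.593
vertex -3.61 -1.294 2.642
endloop
endfacet
facet normal -0.230 -0.872 -0.433
outer loop
vertex -2.702 -2.674 2.052
vertex -3.896 -2.384 2.101
vertex -2.61 -2.086 0.818
endloop
endfacet
facet normal -0.067 -0.429 0.901
outer loop
vertex -2.702 -2.674 2.052
vertex -2.415 -1.584 2.593
vertex -3.896 -2.384 2.101
endloop
endfacet
facet normal 0.229 0.872 0.433
outer loop
vertex -3.61 -1.294 2.642
vertex -2.415 -1.584 2.593
vertex -3.518 -0.706 1.408
endloop
endfacet
facet normal 0.067 0.429 -0.901
outer loop
vertex -2.324 -0.996 1.359
vertex -2.61 -2.086 0.818
vertex -3.518 -0.706 1.408
endloop
endfacet
facet normal 0.230 0.872 0.432
outer loop
vertex -3.518 -0.706 1.408
vertex -2.415 -1.584 2.593
vertex -2.324 -0.996 1.359
endloop
endfacet
facet normal 0.971 -0.235 -0.040
outer loop
vertex -2.324 -0.996 1.359
vertex -2.702 -2.674 2.052
vertex -2.61 -2.086 0.818
endloop
endfacet
facet normal 0.971 -0.236 -0.041
outer loop
vertex -2.415 -1.584 2.593
vertex -2.702 -2.674 2.052
vertex -2.324 -0.996 1.359
endloop
endfacet

endsolid


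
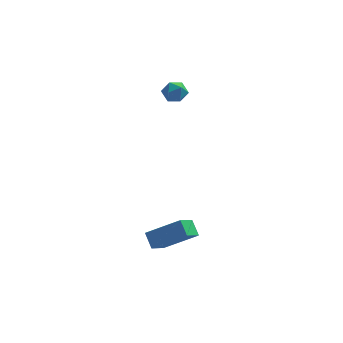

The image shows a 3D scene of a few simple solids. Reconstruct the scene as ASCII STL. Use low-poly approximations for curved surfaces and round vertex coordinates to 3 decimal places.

solid 
facet normal -0.830 0.079 -0.552
outer loop
vertex 1.647 -1.807 -2.701
vertex 1.333 -1.256 -2.15
vertex 2.09 -1.005 -3.252
endloop
endfacet
facet normal 0.374 -0.657 -0.655
outer loop
vertex 3.567 -1.144 -2.27
vertex 1.647 -1.807 -2.701
vertex 2.09 -1.005 -3.252
endloop
endfacet
facet normal -0.830 0.078 -0.552
outer loop
vertex 2.09 -1.005 -3.252
vertex 1.333 -1.256 -2.15
vertex 1.776 -0.453 -2.702
endloop
endfacet
facet normal 0.414 0.750 -0.516
outer loop
vertex 1.776 -0.453 -2.702
vertex 3.567 -1.144 -2.27
vertex 2.09 -1.005 -3.252
endloop
endfacet
facet normal -0.413 -0.751 0.515
outer loop
vertex 1.647 -1.807 -2.701
vertex 2.81 -1.395 -1.168
vertex 1.333 -1.256 -2.15
endloop
endfacet
facet normal 0.374 -0.657 -0.655
outer loop
vertex 3.124 -1.947 -1.718
vertex 1.647 -1.807 -2.701
vertex 3.567 -1.144 -2.27
endloop
endfacet
facet normal -0.414 -0.750 0.516
outer loop
vertex 3.124 -1.947 -1.718
vertex 2.81 -1.395 -1.168
vertex 1.647 -1.807 -2.701
endloop
endfacet
facet normal -0.374 0.657 0.655
outer loop
vertex 1.333 -1.256 -2.15
vertex 2.81 -1.395 -1.168
vertex 1.776 -0.453 -2.702
endloop
endfacet
facet normal 0.414 0.751 -0.515
outer loop
vertex 3.253 -0.593 -1.719
vertex 3.567 -1.144 -2.27
vertex 1.776 -0.453 -2.702
endloop
endfacet
facet normal -0.374 0.657 0.655
outer loop
vertex 1.776 -0.453 -2.702
vertex 2.81 -1.395 -1.168
vertex 3.253 -0.593 -1.719
endloop
endfacet
facet normal 0.830 -0.079 0.552
outer loop
vertex 3.253 -0.593 -1.719
vertex 3.124 -1.947 -1.718
vertex 3.567 -1.144 -2.27
endloop
endfacet
facet normal 0.830 -0.079 0.553
outer loop
vertex 2.81 -1.395 -1.168
vertex 3.124 -1.947 -1.718
vertex 3.253 -0.593 -1.719
endloop
endfacet
facet normal -0.776 0.390 0.496
outer loop
vertex 1.611 3.953 3.358
vertex 1.974 4.025 3.869
vertex 1.934 4.488 3.443
endloop
endfacet
facet normal -0.824 0.530 -0.202
outer loop
vertex 1.611 3.953 3.358
vertex 1.934 4.488 3.443
vertex 1.905 4.225 2.871
endloop
endfacet
facet normal -0.828 -0.094 -0.552
outer loop
vertex 1.611 3.953 3.358
vertex 1.905 4.225 2.871
vertex 1.928 3.599 2.943
endloop
endfacet
facet normal -0.783 -0.618 -0.071
outer loop
vertex 1.611 3.953 3.358
vertex 1.928 3.599 2.943
vertex 1.97 3.475 3.56
endloop
endfacet
facet normal -0.751 -0.319 0.578
outer loop
vertex 1.611 3.953 3.358
vertex 1.97 3.475 3.56
vertex 1.974 4.025 3.869
endloop
endfacet
facet normal -0.239 0.887 -0.396
outer loop
vertex 1.905 4.225 2.871
vertex 1.934 4.488 3.443
vertex 2.45 4.465 3.08
endloop
endfacet
facet normal -0.160 0.661 0.733
outer loop
vertex 1.934 4.488 3.443
vertex 1.974 4.025 3.869
vertex 2.492 4.341 3.697
endloop
endfacet
facet normal -0.118 -0.486 0.866
outer loop
vertex 1.974 4.025 3.869
vertex 1.97 3.475 3.56
vertex 2.515 3.715 3.769
endloop
endfacet
facet normal -0.172 -0.968 -0.183
outer loop
vertex 1.97 3.475 3.56
vertex 1.928 3.599 2.943
vertex 2.486 3.452 3.197
endloop
endfacet
facet normal -0.246 -0.120 -0.962
outer loop
vertex 1.928 3.599 2.943
vertex 1.905 4.225 2.871
vertex 2.446 3.915 2.771
endloop
endfacet
facet normal 0.783 0.618 0.071
outer loop
vertex 2.809 3.987 3.282
vertex 2.45 4.465 3.08
vertex 2.492 4.341 3.697
endloop
endfacet
facet normal 0.828 0.094 0.552
outer loop
vertex 2.809 3.987 3.282
vertex 2.492 4.341 3.697
vertex 2.515 3.715 3.769
endloop
endfacet
facet normal 0.824 -0.530 0.202
outer loop
vertex 2.809 3.987 3.282
vertex 2.515 3.715 3.769
vertex 2.486 3.452 3.197
endloop
endfacet
facet normal 0.776 -0.390 -0.496
outer loop
vertex 2.809 3.987 3.282
vertex 2.486 3.452 3.197
vertex 2.446 3.915 2.771
endloop
endfacet
facet normal 0.751 0.319 -0.578
outer loop
vertex 2.809 3.987 3.282
vertex 2.446 3.915 2.771
vertex 2.45 4.465 3.08
endloop
endfacet
facet normal 0.172 0.968 0.183
outer loop
vertex 2.492 4.341 3.697
vertex 2.45 4.465 3.08
vertex 1.934 4.488 3.443
endloop
endfacet
facet normal 0.246 0.120 0.962
outer loop
vertex 2.515 3.715 3.769
vertex 2.492 4.341 3.697
vertex 1.974 4.025 3.869
endloop
endfacet
facet normal 0.239 -0.887 0.396
outer loop
vertex 2.486 3.452 3.197
vertex 2.515 3.715 3.769
vertex 1.97 3.475 3.56
endloop
endfacet
facet normal 0.160 -0.661 -0.733
outer loop
vertex 2.446 3.915 2.771
vertex 2.486 3.452 3.197
vertex 1.928 3.599 2.943
endloop
endfacet
facet normal 0.118 0.486 -0.866
outer loop
vertex 2.45 4.465 3.08
vertex 2.446 3.915 2.771
vertex 1.905 4.225 2.871
endloop
endfacet

endsolid


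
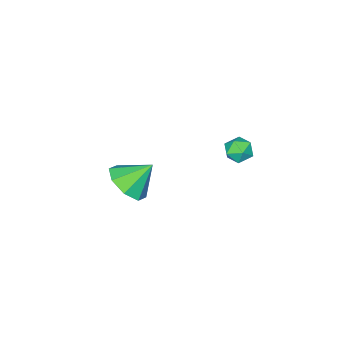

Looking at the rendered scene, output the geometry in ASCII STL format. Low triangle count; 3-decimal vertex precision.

solid 
facet normal -0.142 0.905 0.401
outer loop
vertex -3.348 3.795 3.401
vertex -3.485 3.515 3.985
vertex -2.861 3.679 3.836
endloop
endfacet
facet normal 0.336 0.933 -0.127
outer loop
vertex -3.348 3.795 3.401
vertex -2.861 3.679 3.836
vertex -2.766 3.557 3.191
endloop
endfacet
facet normal 0.023 0.692 -0.721
outer loop
vertex -3.348 3.795 3.401
vertex -2.766 3.557 3.191
vertex -3.331 3.317 2.943
endloop
endfacet
facet normal -0.649 0.514 -0.561
outer loop
vertex -3.348 3.795 3.401
vertex -3.331 3.317 2.943
vertex -3.776 3.291 3.434
endloop
endfacet
facet normal -0.751 0.647 0.134
outer loop
vertex -3.348 3.795 3.401
vertex -3.776 3.291 3.434
vertex -3.485 3.515 3.985
endloop
endfacet
facet normal 0.871 0.490 0.036
outer loop
vertex -2.766 3.557 3.191
vertex -2.861 3.679 3.836
vertex -2.544 3.129 3.646
endloop
endfacet
facet normal 0.096 0.444 0.891
outer loop
vertex -2.861 3.679 3.836
vertex -3.485 3.515 3.985
vertex -2.989 3.103 4.137
endloop
endfacet
facet normal -0.888 0.027 0.458
outer loop
vertex -3.485 3.515 3.985
vertex -3.776 3.291 3.434
vertex -3.554 2.863 3.889
endloop
endfacet
facet normal -0.723 -0.187 -0.665
outer loop
vertex -3.776 3.291 3.434
vertex -3.331 3.317 2.943
vertex -3.459 2.741 3.244
endloop
endfacet
facet normal 0.365 0.098 -0.926
outer loop
vertex -3.331 3.317 2.943
vertex -2.766 3.557 3.191
vertex -2.835 2.905 3.095
endloop
endfacet
facet normal 0.649 -0.514 0.561
outer loop
vertex -2.972 2.625 3.679
vertex -2.544 3.129 3.646
vertex -2.989 3.103 4.137
endloop
endfacet
facet normal -0.023 -0.692 0.721
outer loop
vertex -2.972 2.625 3.679
vertex -2.989 3.103 4.137
vertex -3.554 2.863 3.889
endloop
endfacet
facet normal -0.336 -0.933 0.127
outer loop
vertex -2.972 2.625 3.679
vertex -3.554 2.863 3.889
vertex -3.459 2.741 3.244
endloop
endfacet
facet normal 0.142 -0.905 -0.401
outer loop
vertex -2.972 2.625 3.679
vertex -3.459 2.741 3.244
vertex -2.835 2.905 3.095
endloop
endfacet
facet normal 0.751 -0.647 -0.134
outer loop
vertex -2.972 2.625 3.679
vertex -2.835 2.905 3.095
vertex -2.544 3.129 3.646
endloop
endfacet
facet normal 0.723 0.187 0.665
outer loop
vertex -2.989 3.103 4.137
vertex -2.544 3.129 3.646
vertex -2.861 3.679 3.836
endloop
endfacet
facet normal -0.365 -0.098 0.926
outer loop
vertex -3.554 2.863 3.889
vertex -2.989 3.103 4.137
vertex -3.485 3.515 3.985
endloop
endfacet
facet normal -0.871 -0.490 -0.036
outer loop
vertex -3.459 2.741 3.244
vertex -3.554 2.863 3.889
vertex -3.776 3.291 3.434
endloop
endfacet
facet normal -0.096 -0.444 -0.891
outer loop
vertex -2.835 2.905 3.095
vertex -3.459 2.741 3.244
vertex -3.331 3.317 2.943
endloop
endfacet
facet normal 0.888 -0.027 -0.458
outer loop
vertex -2.544 3.129 3.646
vertex -2.835 2.905 3.095
vertex -2.766 3.557 3.191
endloop
endfacet
facet normal 0.559 -0.426 -0.711
outer loop
vertex -1.295 -2.031 -0.571
vertex -2.12 -1.959 -1.263
vertex -1.292 -1.321 -0.994
endloop
endfacet
facet normal 0.380 0.472 0.795
outer loop
vertex -1.295 -2.031 -0.571
vertex -1.292 -1.321 -0.994
vertex -2.96 -1.321 -0.197
endloop
endfacet
facet normal 0.559 -0.426 -0.711
outer loop
vertex -1.292 -1.321 -0.994
vertex -2.12 -1.959 -1.263
vertex -1.774 -0.985 -1.575
endloop
endfacet
facet normal 0.180 0.909 0.376
outer loop
vertex -1.292 -1.321 -0.994
vertex -1.774 -0.985 -1.575
vertex -2.96 -1.321 -0.197
endloop
endfacet
facet normal 0.558 -0.426 -0.712
outer loop
vertex -1.774 -0.985 -1.575
vertex -2.12 -1.959 -1.263
vertex -2.46 -1.219 -1.973
endloop
endfacet
facet normal -0.306 0.951 -0.032
outer loop
vertex -1.774 -0.985 -1.575
vertex -2.46 -1.219 -1.973
vertex -2.96 -1.321 -0.197
endloop
endfacet
facet normal 0.560 -0.425 -0.711
outer loop
vertex -2.46 -1.219 -1.973
vertex -2.12 -1.959 -1.263
vertex -2.946 -1.887 -1.956
endloop
endfacet
facet normal -0.796 0.574 -0.191
outer loop
vertex -2.46 -1.219 -1.973
vertex -2.946 -1.887 -1.956
vertex -2.96 -1.321 -0.197
endloop
endfacet
facet normal 0.560 -0.425 -0.711
outer loop
vertex -2.946 -1.887 -1.956
vertex -2.12 -1.959 -1.263
vertex -2.949 -2.598 -1.533
endloop
endfacet
facet normal -1.000 -0.000 -0.008
outer loop
vertex -2.946 -1.887 -1.956
vertex -2.949 -2.598 -1.533
vertex -2.96 -1.321 -0.197
endloop
endfacet
facet normal 0.560 -0.426 -0.711
outer loop
vertex -2.949 -2.598 -1.533
vertex -2.12 -1.959 -1.263
vertex -2.467 -2.934 -0.952
endloop
endfacet
facet normal -0.800 -0.437 0.411
outer loop
vertex -2.949 -2.598 -1.533
vertex -2.467 -2.934 -0.952
vertex -2.96 -1.321 -0.197
endloop
endfacet
facet normal 0.559 -0.426 -0.712
outer loop
vertex -2.467 -2.934 -0.952
vertex -2.12 -1.959 -1.263
vertex -1.781 -2.699 -0.554
endloop
endfacet
facet normal -0.312 -0.479 0.820
outer loop
vertex -2.467 -2.934 -0.952
vertex -1.781 -2.699 -0.554
vertex -2.96 -1.321 -0.197
endloop
endfacet
facet normal 0.560 -0.425 -0.711
outer loop
vertex -1.781 -2.699 -0.554
vertex -2.12 -1.959 -1.263
vertex -1.295 -2.031 -0.571
endloop
endfacet
facet normal 0.176 -0.103 0.979
outer loop
vertex -1.781 -2.699 -0.554
vertex -1.295 -2.031 -0.571
vertex -2.96 -1.321 -0.197
endloop
endfacet

endsolid


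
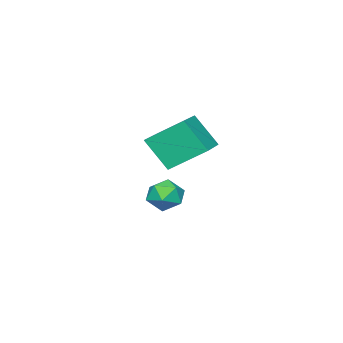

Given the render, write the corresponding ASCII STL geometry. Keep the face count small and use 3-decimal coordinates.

solid 
facet normal -0.957 0.095 -0.273
outer loop
vertex -1.665 -0.302 -4.08
vertex -1.924 -0.954 -3.399
vertex -1.893 -0.002 -3.177
endloop
endfacet
facet normal -0.599 0.703 -0.385
outer loop
vertex -1.665 -0.302 -4.08
vertex -1.893 -0.002 -3.177
vertex -1.13 0.392 -3.645
endloop
endfacet
facet normal -0.057 0.562 -0.825
outer loop
vertex -1.665 -0.302 -4.08
vertex -1.13 0.392 -3.645
vertex -0.691 -0.316 -4.157
endloop
endfacet
facet normal -0.080 -0.135 -0.988
outer loop
vertex -1.665 -0.302 -4.08
vertex -0.691 -0.316 -4.157
vertex -1.181 -1.148 -4.004
endloop
endfacet
facet normal -0.636 -0.422 -0.646
outer loop
vertex -1.665 -0.302 -4.08
vertex -1.181 -1.148 -4.004
vertex -1.924 -0.954 -3.399
endloop
endfacet
facet normal -0.325 0.915 0.240
outer loop
vertex -1.13 0.392 -3.645
vertex -1.893 -0.002 -3.177
vertex -1.059 0.168 -2.696
endloop
endfacet
facet normal -0.905 -0.068 0.420
outer loop
vertex -1.893 -0.002 -3.177
vertex -1.924 -0.954 -3.399
vertex -1.549 -0.664 -2.543
endloop
endfacet
facet normal -0.386 -0.904 -0.184
outer loop
vertex -1.924 -0.954 -3.399
vertex -1.181 -1.148 -4.004
vertex -1.11 -1.372 -3.055
endloop
endfacet
facet normal 0.514 -0.438 -0.737
outer loop
vertex -1.181 -1.148 -4.004
vertex -0.691 -0.316 -4.157
vertex -0.347 -0.978 -3.523
endloop
endfacet
facet normal 0.552 0.685 -0.474
outer loop
vertex -0.691 -0.316 -4.157
vertex -1.13 0.392 -3.645
vertex -0.316 -0.026 -3.301
endloop
endfacet
facet normal 0.080 0.135 0.988
outer loop
vertex -0.575 -0.678 -2.62
vertex -1.059 0.168 -2.696
vertex -1.549 -0.664 -2.543
endloop
endfacet
facet normal 0.057 -0.562 0.825
outer loop
vertex -0.575 -0.678 -2.62
vertex -1.549 -0.664 -2.543
vertex -1.11 -1.372 -3.055
endloop
endfacet
facet normal 0.599 -0.703 0.385
outer loop
vertex -0.575 -0.678 -2.62
vertex -1.11 -1.372 -3.055
vertex -0.347 -0.978 -3.523
endloop
endfacet
facet normal 0.957 -0.095 0.273
outer loop
vertex -0.575 -0.678 -2.62
vertex -0.347 -0.978 -3.523
vertex -0.316 -0.026 -3.301
endloop
endfacet
facet normal 0.636 0.422 0.646
outer loop
vertex -0.575 -0.678 -2.62
vertex -0.316 -0.026 -3.301
vertex -1.059 0.168 -2.696
endloop
endfacet
facet normal -0.514 0.438 0.737
outer loop
vertex -1.549 -0.664 -2.543
vertex -1.059 0.168 -2.696
vertex -1.893 -0.002 -3.177
endloop
endfacet
facet normal -0.552 -0.685 0.474
outer loop
vertex -1.11 -1.372 -3.055
vertex -1.549 -0.664 -2.543
vertex -1.924 -0.954 -3.399
endloop
endfacet
facet normal 0.325 -0.915 -0.240
outer loop
vertex -0.347 -0.978 -3.523
vertex -1.11 -1.372 -3.055
vertex -1.181 -1.148 -4.004
endloop
endfacet
facet normal 0.905 0.068 -0.420
outer loop
vertex -0.316 -0.026 -3.301
vertex -0.347 -0.978 -3.523
vertex -0.691 -0.316 -4.157
endloop
endfacet
facet normal 0.386 0.904 0.184
outer loop
vertex -1.059 0.168 -2.696
vertex -0.316 -0.026 -3.301
vertex -1.13 0.392 -3.645
endloop
endfacet
facet normal -0.909 -0.387 -0.156
outer loop
vertex 1.692 1.212 1.546
vertex 0.872 2.661 2.724
vertex 1.482 2.306 0.056
endloop
endfacet
facet normal 0.402 -0.710 -0.578
outer loop
vertex 3.108 2.999 0.336
vertex 1.692 1.212 1.546
vertex 1.482 2.306 0.056
endloop
endfacet
facet normal -0.909 -0.387 -0.156
outer loop
vertex 1.482 2.306 0.056
vertex 0.872 2.661 2.724
vertex 0.662 3.754 1.235
endloop
endfacet
facet normal -0.113 0.588 -0.801
outer loop
vertex 0.662 3.754 1.235
vertex 3.108 2.999 0.336
vertex 1.482 2.306 0.056
endloop
endfacet
facet normal 0.113 -0.588 0.801
outer loop
vertex 1.692 1.212 1.546
vertex 2.498 3.354 3.004
vertex 0.872 2.661 2.724
endloop
endfacet
facet normal 0.402 -0.710 -0.578
outer loop
vertex 3.318 1.906 1.825
vertex 1.692 1.212 1.546
vertex 3.108 2.999 0.336
endloop
endfacet
facet normal 0.113 -0.588 0.801
outer loop
vertex 3.318 1.906 1.825
vertex 2.498 3.354 3.004
vertex 1.692 1.212 1.546
endloop
endfacet
facet normal -0.402 0.710 0.578
outer loop
vertex 0.872 2.661 2.724
vertex 2.498 3.354 3.004
vertex 0.662 3.754 1.235
endloop
endfacet
facet normal -0.113 0.587 -0.801
outer loop
vertex 2.288 4.448 1.514
vertex 3.108 2.999 0.336
vertex 0.662 3.754 1.235
endloop
endfacet
facet normal -0.402 0.710 0.578
outer loop
vertex 0.662 3.754 1.235
vertex 2.498 3.354 3.004
vertex 2.288 4.448 1.514
endloop
endfacet
facet normal 0.909 0.387 0.156
outer loop
vertex 2.288 4.448 1.514
vertex 3.318 1.906 1.825
vertex 3.108 2.999 0.336
endloop
endfacet
facet normal 0.909 0.387 0.156
outer loop
vertex 2.498 3.354 3.004
vertex 3.318 1.906 1.825
vertex 2.288 4.448 1.514
endloop
endfacet

endsolid


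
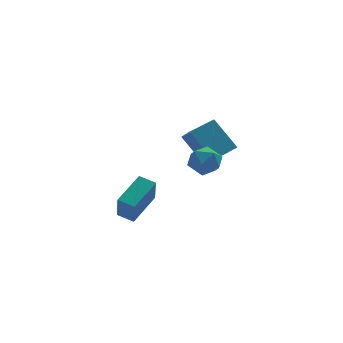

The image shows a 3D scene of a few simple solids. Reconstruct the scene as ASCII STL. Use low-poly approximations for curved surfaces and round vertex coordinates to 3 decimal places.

solid 
facet normal -0.640 -0.670 -0.376
outer loop
vertex -3.017 -4.567 -0.082
vertex -3.737 -4.012 0.156
vertex -2.93 -3.815 -1.571
endloop
endfacet
facet normal 0.766 -0.590 -0.253
outer loop
vertex -1.643 -2.468 -0.816
vertex -3.017 -4.567 -0.082
vertex -2.93 -3.815 -1.571
endloop
endfacet
facet normal -0.640 -0.670 -0.376
outer loop
vertex -2.93 -3.815 -1.571
vertex -3.737 -4.012 0.156
vertex -3.65 -3.26 -1.333
endloop
endfacet
facet normal 0.052 0.450 -0.892
outer loop
vertex -3.65 -3.26 -1.333
vertex -1.643 -2.468 -0.816
vertex -2.93 -3.815 -1.571
endloop
endfacet
facet normal -0.052 -0.450 0.892
outer loop
vertex -3.017 -4.567 -0.082
vertex -2.45 -2.665 0.911
vertex -3.737 -4.012 0.156
endloop
endfacet
facet normal 0.766 -0.590 -0.253
outer loop
vertex -1.73 -3.22 0.673
vertex -3.017 -4.567 -0.082
vertex -1.643 -2.468 -0.816
endloop
endfacet
facet normal -0.052 -0.450 0.892
outer loop
vertex -1.73 -3.22 0.673
vertex -2.45 -2.665 0.911
vertex -3.017 -4.567 -0.082
endloop
endfacet
facet normal -0.766 0.590 0.253
outer loop
vertex -3.737 -4.012 0.156
vertex -2.45 -2.665 0.911
vertex -3.65 -3.26 -1.333
endloop
endfacet
facet normal 0.052 0.450 -0.892
outer loop
vertex -2.363 -1.913 -0.578
vertex -1.643 -2.468 -0.816
vertex -3.65 -3.26 -1.333
endloop
endfacet
facet normal -0.766 0.590 0.253
outer loop
vertex -3.65 -3.26 -1.333
vertex -2.45 -2.665 0.911
vertex -2.363 -1.913 -0.578
endloop
endfacet
facet normal 0.640 0.670 0.376
outer loop
vertex -2.363 -1.913 -0.578
vertex -1.73 -3.22 0.673
vertex -1.643 -2.468 -0.816
endloop
endfacet
facet normal 0.640 0.670 0.376
outer loop
vertex -2.45 -2.665 0.911
vertex -1.73 -3.22 0.673
vertex -2.363 -1.913 -0.578
endloop
endfacet
facet normal -0.833 0.449 -0.324
outer loop
vertex 1.041 0.738 -0.855
vertex 0.499 0.192 -0.218
vertex 0.864 1.076 0.068
endloop
endfacet
facet normal -0.272 0.886 -0.376
outer loop
vertex 1.041 0.738 -0.855
vertex 0.864 1.076 0.068
vertex 1.771 1.182 -0.337
endloop
endfacet
facet normal 0.216 0.570 -0.793
outer loop
vertex 1.041 0.738 -0.855
vertex 1.771 1.182 -0.337
vertex 1.966 0.362 -0.873
endloop
endfacet
facet normal -0.045 -0.062 -0.997
outer loop
vertex 1.041 0.738 -0.855
vertex 1.966 0.362 -0.873
vertex 1.18 -0.25 -0.8
endloop
endfacet
facet normal -0.693 -0.137 -0.707
outer loop
vertex 1.041 0.738 -0.855
vertex 1.18 -0.25 -0.8
vertex 0.499 0.192 -0.218
endloop
endfacet
facet normal 0.010 0.962 0.274
outer loop
vertex 1.771 1.182 -0.337
vertex 0.864 1.076 0.068
vertex 1.68 0.91 0.62
endloop
endfacet
facet normal -0.898 0.254 0.360
outer loop
vertex 0.864 1.076 0.068
vertex 0.499 0.192 -0.218
vertex 0.894 0.298 0.693
endloop
endfacet
facet normal -0.672 -0.693 -0.261
outer loop
vertex 0.499 0.192 -0.218
vertex 1.18 -0.25 -0.8
vertex 1.089 -0.522 0.157
endloop
endfacet
facet normal 0.377 -0.571 -0.729
outer loop
vertex 1.18 -0.25 -0.8
vertex 1.966 0.362 -0.873
vertex 1.996 -0.416 -0.248
endloop
endfacet
facet normal 0.799 0.451 -0.399
outer loop
vertex 1.966 0.362 -0.873
vertex 1.771 1.182 -0.337
vertex 2.361 0.468 0.038
endloop
endfacet
facet normal 0.045 0.062 0.997
outer loop
vertex 1.819 -0.078 0.675
vertex 1.68 0.91 0.62
vertex 0.894 0.298 0.693
endloop
endfacet
facet normal -0.216 -0.570 0.793
outer loop
vertex 1.819 -0.078 0.675
vertex 0.894 0.298 0.693
vertex 1.089 -0.522 0.157
endloop
endfacet
facet normal 0.272 -0.886 0.376
outer loop
vertex 1.819 -0.078 0.675
vertex 1.089 -0.522 0.157
vertex 1.996 -0.416 -0.248
endloop
endfacet
facet normal 0.833 -0.449 0.324
outer loop
vertex 1.819 -0.078 0.675
vertex 1.996 -0.416 -0.248
vertex 2.361 0.468 0.038
endloop
endfacet
facet normal 0.693 0.137 0.707
outer loop
vertex 1.819 -0.078 0.675
vertex 2.361 0.468 0.038
vertex 1.68 0.91 0.62
endloop
endfacet
facet normal -0.377 0.571 0.729
outer loop
vertex 0.894 0.298 0.693
vertex 1.68 0.91 0.62
vertex 0.864 1.076 0.068
endloop
endfacet
facet normal -0.799 -0.451 0.399
outer loop
vertex 1.089 -0.522 0.157
vertex 0.894 0.298 0.693
vertex 0.499 0.192 -0.218
endloop
endfacet
facet normal -0.010 -0.962 -0.274
outer loop
vertex 1.996 -0.416 -0.248
vertex 1.089 -0.522 0.157
vertex 1.18 -0.25 -0.8
endloop
endfacet
facet normal 0.898 -0.254 -0.360
outer loop
vertex 2.361 0.468 0.038
vertex 1.996 -0.416 -0.248
vertex 1.966 0.362 -0.873
endloop
endfacet
facet normal 0.672 0.693 0.261
outer loop
vertex 1.68 0.91 0.62
vertex 2.361 0.468 0.038
vertex 1.771 1.182 -0.337
endloop
endfacet
facet normal -0.883 -0.371 -0.287
outer loop
vertex 1.965 0.872 -0.364
vertex 0.985 2.003 1.193
vertex 1.779 2.092 -1.367
endloop
endfacet
facet normal 0.454 -0.524 -0.721
outer loop
vertex 3.175 2.677 -0.913
vertex 1.965 0.872 -0.364
vertex 1.779 2.092 -1.367
endloop
endfacet
facet normal -0.883 -0.371 -0.287
outer loop
vertex 1.779 2.092 -1.367
vertex 0.985 2.003 1.193
vertex 0.799 3.223 0.19
endloop
endfacet
facet normal -0.116 0.767 -0.631
outer loop
vertex 0.799 3.223 0.19
vertex 3.175 2.677 -0.913
vertex 1.779 2.092 -1.367
endloop
endfacet
facet normal 0.116 -0.767 0.631
outer loop
vertex 1.965 0.872 -0.364
vertex 2.381 2.588 1.647
vertex 0.985 2.003 1.193
endloop
endfacet
facet normal 0.454 -0.524 -0.721
outer loop
vertex 3.361 1.457 0.09
vertex 1.965 0.872 -0.364
vertex 3.175 2.677 -0.913
endloop
endfacet
facet normal 0.116 -0.767 0.631
outer loop
vertex 3.361 1.457 0.09
vertex 2.381 2.588 1.647
vertex 1.965 0.872 -0.364
endloop
endfacet
facet normal -0.454 0.524 0.721
outer loop
vertex 0.985 2.003 1.193
vertex 2.381 2.588 1.647
vertex 0.799 3.223 0.19
endloop
endfacet
facet normal -0.116 0.767 -0.631
outer loop
vertex 2.195 3.808 0.644
vertex 3.175 2.677 -0.913
vertex 0.799 3.223 0.19
endloop
endfacet
facet normal -0.454 0.524 0.721
outer loop
vertex 0.799 3.223 0.19
vertex 2.381 2.588 1.647
vertex 2.195 3.808 0.644
endloop
endfacet
facet normal 0.883 0.371 0.287
outer loop
vertex 2.195 3.808 0.644
vertex 3.361 1.457 0.09
vertex 3.175 2.677 -0.913
endloop
endfacet
facet normal 0.883 0.371 0.287
outer loop
vertex 2.381 2.588 1.647
vertex 3.361 1.457 0.09
vertex 2.195 3.808 0.644
endloop
endfacet

endsolid


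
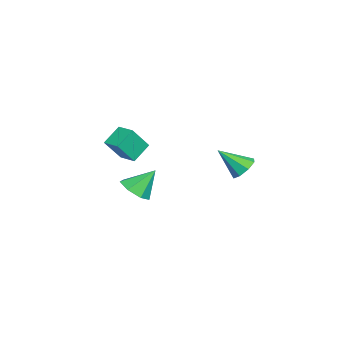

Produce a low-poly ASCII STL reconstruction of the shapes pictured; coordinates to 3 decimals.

solid 
facet normal 0.008 0.740 -0.673
outer loop
vertex -3.18 2.858 -4.965
vertex -3.624 3.34 -4.44
vertex -2.806 3.208 -4.576
endloop
endfacet
facet normal 0.747 -0.652 -0.131
outer loop
vertex -3.18 2.858 -4.965
vertex -2.806 3.208 -4.576
vertex -3.636 1.98 -3.2
endloop
endfacet
facet normal 0.007 0.739 -0.674
outer loop
vertex -2.806 3.208 -4.576
vertex -3.624 3.34 -4.44
vertex -2.912 3.636 -4.108
endloop
endfacet
facet normal 0.906 -0.189 0.378
outer loop
vertex -2.806 3.208 -4.576
vertex -2.912 3.636 -4.108
vertex -3.636 1.98 -3.2
endloop
endfacet
facet normal 0.006 0.739 -0.673
outer loop
vertex -2.912 3.636 -4.108
vertex -3.624 3.34 -4.44
vertex -3.435 3.89 -3.834
endloop
endfacet
facet normal 0.533 0.215 0.818
outer loop
vertex -2.912 3.636 -4.108
vertex -3.435 3.89 -3.834
vertex -3.636 1.98 -3.2
endloop
endfacet
facet normal 0.007 0.739 -0.673
outer loop
vertex -3.435 3.89 -3.834
vertex -3.624 3.34 -4.44
vertex -4.069 3.822 -3.915
endloop
endfacet
facet normal -0.154 0.326 0.933
outer loop
vertex -3.435 3.89 -3.834
vertex -4.069 3.822 -3.915
vertex -3.636 1.98 -3.2
endloop
endfacet
facet normal 0.005 0.739 -0.674
outer loop
vertex -4.069 3.822 -3.915
vertex -3.624 3.34 -4.44
vertex -4.443 3.471 -4.303
endloop
endfacet
facet normal -0.752 0.077 0.655
outer loop
vertex -4.069 3.822 -3.915
vertex -4.443 3.471 -4.303
vertex -3.636 1.98 -3.2
endloop
endfacet
facet normal 0.006 0.739 -0.673
outer loop
vertex -4.443 3.471 -4.303
vertex -3.624 3.34 -4.44
vertex -4.337 3.044 -4.771
endloop
endfacet
facet normal -0.911 -0.386 0.145
outer loop
vertex -4.443 3.471 -4.303
vertex -4.337 3.044 -4.771
vertex -3.636 1.98 -3.2
endloop
endfacet
facet normal 0.006 0.739 -0.674
outer loop
vertex -4.337 3.044 -4.771
vertex -3.624 3.34 -4.44
vertex -3.814 2.79 -5.045
endloop
endfacet
facet normal -0.538 -0.790 -0.295
outer loop
vertex -4.337 3.044 -4.771
vertex -3.814 2.79 -5.045
vertex -3.636 1.98 -3.2
endloop
endfacet
facet normal 0.006 0.739 -0.674
outer loop
vertex -3.814 2.79 -5.045
vertex -3.624 3.34 -4.44
vertex -3.18 2.858 -4.965
endloop
endfacet
facet normal 0.148 -0.900 -0.410
outer loop
vertex -3.814 2.79 -5.045
vertex -3.18 2.858 -4.965
vertex -3.636 1.98 -3.2
endloop
endfacet
facet normal 0.219 -0.607 -0.764
outer loop
vertex 3.856 -1.576 -2.374
vertex 3.052 -1.35 -2.784
vertex 3.883 -0.941 -2.871
endloop
endfacet
facet normal 0.760 0.380 0.527
outer loop
vertex 3.856 -1.576 -2.374
vertex 3.883 -0.941 -2.871
vertex 2.708 -0.39 -1.576
endloop
endfacet
facet normal 0.219 -0.607 -0.764
outer loop
vertex 3.883 -0.941 -2.871
vertex 3.052 -1.35 -2.784
vertex 3.285 -0.614 -3.302
endloop
endfacet
facet normal 0.458 0.888 0.038
outer loop
vertex 3.883 -0.941 -2.871
vertex 3.285 -0.614 -3.302
vertex 2.708 -0.39 -1.576
endloop
endfacet
facet normal 0.218 -0.607 -0.764
outer loop
vertex 3.285 -0.614 -3.302
vertex 3.052 -1.35 -2.784
vertex 2.511 -0.84 -3.343
endloop
endfacet
facet normal -0.264 0.941 -0.210
outer loop
vertex 3.285 -0.614 -3.302
vertex 2.511 -0.84 -3.343
vertex 2.708 -0.39 -1.576
endloop
endfacet
facet normal 0.218 -0.607 -0.764
outer loop
vertex 2.511 -0.84 -3.343
vertex 3.052 -1.35 -2.784
vertex 2.145 -1.451 -2.962
endloop
endfacet
facet normal -0.866 0.499 -0.031
outer loop
vertex 2.511 -0.84 -3.343
vertex 2.145 -1.451 -2.962
vertex 2.708 -0.39 -1.576
endloop
endfacet
facet normal 0.218 -0.608 -0.764
outer loop
vertex 2.145 -1.451 -2.962
vertex 3.052 -1.35 -2.784
vertex 2.462 -1.985 -2.447
endloop
endfacet
facet normal -0.891 -0.104 0.441
outer loop
vertex 2.145 -1.451 -2.962
vertex 2.462 -1.985 -2.447
vertex 2.708 -0.39 -1.576
endloop
endfacet
facet normal 0.218 -0.608 -0.763
outer loop
vertex 2.462 -1.985 -2.447
vertex 3.052 -1.35 -2.784
vertex 3.223 -2.041 -2.185
endloop
endfacet
facet normal -0.323 -0.415 0.851
outer loop
vertex 2.462 -1.985 -2.447
vertex 3.223 -2.041 -2.185
vertex 2.708 -0.39 -1.576
endloop
endfacet
facet normal 0.218 -0.608 -0.763
outer loop
vertex 3.223 -2.041 -2.185
vertex 3.052 -1.35 -2.784
vertex 3.856 -1.576 -2.374
endloop
endfacet
facet normal 0.412 -0.199 0.889
outer loop
vertex 3.223 -2.041 -2.185
vertex 3.856 -1.576 -2.374
vertex 2.708 -0.39 -1.576
endloop
endfacet
facet normal -0.655 -0.747 -0.116
outer loop
vertex -1.407 -2.786 -0.709
vertex -2.017 -2.05 -2.004
vertex -0.563 -3.409 -1.46
endloop
endfacet
facet normal 0.379 -0.457 0.805
outer loop
vertex 0.137 -2.61 -1.336
vertex -1.407 -2.786 -0.709
vertex -0.563 -3.409 -1.46
endloop
endfacet
facet normal -0.655 -0.747 -0.116
outer loop
vertex -0.563 -3.409 -1.46
vertex -2.017 -2.05 -2.004
vertex -1.174 -2.673 -2.755
endloop
endfacet
facet normal 0.654 -0.482 -0.583
outer loop
vertex -1.174 -2.673 -2.755
vertex 0.137 -2.61 -1.336
vertex -0.563 -3.409 -1.46
endloop
endfacet
facet normal -0.654 0.483 0.582
outer loop
vertex -1.407 -2.786 -0.709
vertex -1.317 -1.251 -1.88
vertex -2.017 -2.05 -2.004
endloop
endfacet
facet normal 0.379 -0.457 0.805
outer loop
vertex -0.706 -1.987 -0.585
vertex -1.407 -2.786 -0.709
vertex 0.137 -2.61 -1.336
endloop
endfacet
facet normal -0.654 0.483 0.583
outer loop
vertex -0.706 -1.987 -0.585
vertex -1.317 -1.251 -1.88
vertex -1.407 -2.786 -0.709
endloop
endfacet
facet normal -0.379 0.457 -0.805
outer loop
vertex -2.017 -2.05 -2.004
vertex -1.317 -1.251 -1.88
vertex -1.174 -2.673 -2.755
endloop
endfacet
facet normal 0.654 -0.483 -0.582
outer loop
vertex -0.473 -1.874 -2.631
vertex 0.137 -2.61 -1.336
vertex -1.174 -2.673 -2.755
endloop
endfacet
facet normal -0.379 0.457 -0.805
outer loop
vertex -1.174 -2.673 -2.755
vertex -1.317 -1.251 -1.88
vertex -0.473 -1.874 -2.631
endloop
endfacet
facet normal 0.655 0.747 0.116
outer loop
vertex -0.473 -1.874 -2.631
vertex -0.706 -1.987 -0.585
vertex 0.137 -2.61 -1.336
endloop
endfacet
facet normal 0.655 0.747 0.116
outer loop
vertex -1.317 -1.251 -1.88
vertex -0.706 -1.987 -0.585
vertex -0.473 -1.874 -2.631
endloop
endfacet

endsolid


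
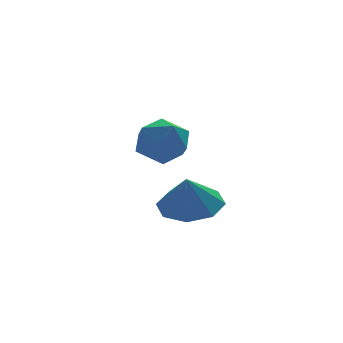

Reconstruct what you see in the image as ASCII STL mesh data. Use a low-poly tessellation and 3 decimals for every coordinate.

solid 
facet normal -0.903 0.379 0.202
outer loop
vertex 0.237 3.159 -3.125
vertex 0.449 3.179 -2.213
vertex 0.639 3.919 -2.754
endloop
endfacet
facet normal -0.682 0.579 -0.447
outer loop
vertex 0.237 3.159 -3.125
vertex 0.639 3.919 -2.754
vertex 0.918 3.602 -3.59
endloop
endfacet
facet normal -0.559 -0.011 -0.829
outer loop
vertex 0.237 3.159 -3.125
vertex 0.918 3.602 -3.59
vertex 0.899 2.666 -3.565
endloop
endfacet
facet normal -0.705 -0.575 -0.416
outer loop
vertex 0.237 3.159 -3.125
vertex 0.899 2.666 -3.565
vertex 0.609 2.405 -2.714
endloop
endfacet
facet normal -0.917 -0.332 0.220
outer loop
vertex 0.237 3.159 -3.125
vertex 0.609 2.405 -2.714
vertex 0.449 3.179 -2.213
endloop
endfacet
facet normal -0.062 0.926 -0.372
outer loop
vertex 0.918 3.602 -3.59
vertex 0.639 3.919 -2.754
vertex 1.551 3.895 -2.966
endloop
endfacet
facet normal -0.420 0.603 0.678
outer loop
vertex 0.639 3.919 -2.754
vertex 0.449 3.179 -2.213
vertex 1.261 3.634 -2.115
endloop
endfacet
facet normal -0.443 -0.550 0.708
outer loop
vertex 0.449 3.179 -2.213
vertex 0.609 2.405 -2.714
vertex 1.242 2.698 -2.09
endloop
endfacet
facet normal -0.100 -0.941 -0.323
outer loop
vertex 0.609 2.405 -2.714
vertex 0.899 2.666 -3.565
vertex 1.521 2.381 -2.926
endloop
endfacet
facet normal 0.136 -0.029 -0.990
outer loop
vertex 0.899 2.666 -3.565
vertex 0.918 3.602 -3.59
vertex 1.711 3.121 -3.467
endloop
endfacet
facet normal 0.705 0.575 0.416
outer loop
vertex 1.923 3.141 -2.555
vertex 1.551 3.895 -2.966
vertex 1.261 3.634 -2.115
endloop
endfacet
facet normal 0.559 0.011 0.829
outer loop
vertex 1.923 3.141 -2.555
vertex 1.261 3.634 -2.115
vertex 1.242 2.698 -2.09
endloop
endfacet
facet normal 0.682 -0.579 0.447
outer loop
vertex 1.923 3.141 -2.555
vertex 1.242 2.698 -2.09
vertex 1.521 2.381 -2.926
endloop
endfacet
facet normal 0.903 -0.379 -0.202
outer loop
vertex 1.923 3.141 -2.555
vertex 1.521 2.381 -2.926
vertex 1.711 3.121 -3.467
endloop
endfacet
facet normal 0.917 0.332 -0.220
outer loop
vertex 1.923 3.141 -2.555
vertex 1.711 3.121 -3.467
vertex 1.551 3.895 -2.966
endloop
endfacet
facet normal 0.100 0.941 0.323
outer loop
vertex 1.261 3.634 -2.115
vertex 1.551 3.895 -2.966
vertex 0.639 3.919 -2.754
endloop
endfacet
facet normal -0.136 0.029 0.990
outer loop
vertex 1.242 2.698 -2.09
vertex 1.261 3.634 -2.115
vertex 0.449 3.179 -2.213
endloop
endfacet
facet normal 0.062 -0.926 0.372
outer loop
vertex 1.521 2.381 -2.926
vertex 1.242 2.698 -2.09
vertex 0.609 2.405 -2.714
endloop
endfacet
facet normal 0.420 -0.603 -0.678
outer loop
vertex 1.711 3.121 -3.467
vertex 1.521 2.381 -2.926
vertex 0.899 2.666 -3.565
endloop
endfacet
facet normal 0.443 0.550 -0.708
outer loop
vertex 1.551 3.895 -2.966
vertex 1.711 3.121 -3.467
vertex 0.918 3.602 -3.59
endloop
endfacet
facet normal 0.210 0.219 -0.953
outer loop
vertex 1.487 -0.431 -4.036
vertex 0.652 0.077 -4.103
vertex 1.574 0.29 -3.851
endloop
endfacet
facet normal 0.636 -0.263 0.725
outer loop
vertex 1.487 -0.431 -4.036
vertex 1.574 0.29 -3.851
vertex 0.408 -0.177 -2.997
endloop
endfacet
facet normal 0.210 0.219 -0.953
outer loop
vertex 1.574 0.29 -3.851
vertex 0.652 0.077 -4.103
vertex 1.122 0.887 -3.813
endloop
endfacet
facet normal 0.478 0.310 0.822
outer loop
vertex 1.574 0.29 -3.851
vertex 1.122 0.887 -3.813
vertex 0.408 -0.177 -2.997
endloop
endfacet
facet normal 0.209 0.220 -0.953
outer loop
vertex 1.122 0.887 -3.813
vertex 0.652 0.077 -4.103
vertex 0.393 1.009 -3.945
endloop
endfacet
facet normal -0.037 0.624 0.781
outer loop
vertex 1.122 0.887 -3.813
vertex 0.393 1.009 -3.945
vertex 0.408 -0.177 -2.997
endloop
endfacet
facet normal 0.209 0.220 -0.953
outer loop
vertex 0.393 1.009 -3.945
vertex 0.652 0.077 -4.103
vertex -0.183 0.586 -4.169
endloop
endfacet
facet normal -0.605 0.492 0.626
outer loop
vertex 0.393 1.009 -3.945
vertex -0.183 0.586 -4.169
vertex 0.408 -0.177 -2.997
endloop
endfacet
facet normal 0.209 0.220 -0.953
outer loop
vertex -0.183 0.586 -4.169
vertex 0.652 0.077 -4.103
vertex -0.271 -0.136 -4.355
endloop
endfacet
facet normal -0.894 -0.006 0.447
outer loop
vertex -0.183 0.586 -4.169
vertex -0.271 -0.136 -4.355
vertex 0.408 -0.177 -2.997
endloop
endfacet
facet normal 0.209 0.220 -0.953
outer loop
vertex -0.271 -0.136 -4.355
vertex 0.652 0.077 -4.103
vertex 0.182 -0.732 -4.393
endloop
endfacet
facet normal -0.735 -0.581 0.350
outer loop
vertex -0.271 -0.136 -4.355
vertex 0.182 -0.732 -4.393
vertex 0.408 -0.177 -2.997
endloop
endfacet
facet normal 0.210 0.220 -0.953
outer loop
vertex 0.182 -0.732 -4.393
vertex 0.652 0.077 -4.103
vertex 0.91 -0.855 -4.261
endloop
endfacet
facet normal -0.222 -0.893 0.391
outer loop
vertex 0.182 -0.732 -4.393
vertex 0.91 -0.855 -4.261
vertex 0.408 -0.177 -2.997
endloop
endfacet
facet normal 0.210 0.220 -0.953
outer loop
vertex 0.91 -0.855 -4.261
vertex 0.652 0.077 -4.103
vertex 1.487 -0.431 -4.036
endloop
endfacet
facet normal 0.347 -0.762 0.547
outer loop
vertex 0.91 -0.855 -4.261
vertex 1.487 -0.431 -4.036
vertex 0.408 -0.177 -2.997
endloop
endfacet

endsolid
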